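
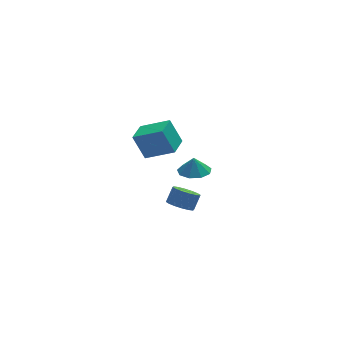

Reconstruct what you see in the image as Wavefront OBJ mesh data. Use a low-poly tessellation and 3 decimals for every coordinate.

v 0.548 -0.446 -3.016
v 1.259 -1.172 -2.927
v 0.552 -0.314 -1.964
v 1.563 -0.549 -3.007
v 1.391 0.122 -3.091
v 0.825 0.527 -3.14
v 0.129 0.476 -3.131
v -0.371 -0.006 -3.068
v -0.441 -0.695 -2.98
v -0.048 -1.267 -2.909
v 0.623 -1.456 -2.889
v 0.312 2.527 -3.594
v -0.284 3.129 -1.949
v -1.263 3.516 -4.526
v -1.859 4.118 -2.881
v 1.199 3.802 -3.739
v 0.603 4.404 -2.094
v -0.376 4.791 -4.671
v -0.972 5.393 -3.026
v -1.403 -3.703 -3.072
v -0.672 -4.015 -3.371
v -0.145 -3.61 -2.508
v -0.877 -3.297 -2.208
v -0.702 -3.611 -3.543
v -0.175 -3.206 -2.679
v -0.92 -3.232 -3.588
v -0.393 -2.826 -2.724
v -1.267 -2.978 -3.495
v -0.74 -2.573 -2.631
v -1.651 -2.919 -3.289
v -1.124 -2.514 -2.425
v -1.969 -3.07 -3.024
v -1.442 -2.664 -2.16
v -2.135 -3.39 -2.772
v -1.608 -2.985 -1.909
v -2.105 -3.794 -2.601
v -1.578 -3.389 -1.737
v -1.887 -4.174 -2.556
v -1.36 -3.768 -1.692
v -1.54 -4.427 -2.649
v -1.013 -4.022 -1.785
v -1.156 -4.486 -2.855
v -0.629 -4.081 -1.991
v -0.838 -4.336 -3.12
v -0.311 -3.93 -2.256
f 2 1 4
f 2 4 3
f 4 1 5
f 4 5 3
f 5 1 6
f 5 6 3
f 6 1 7
f 6 7 3
f 7 1 8
f 7 8 3
f 8 1 9
f 8 9 3
f 9 1 10
f 9 10 3
f 10 1 11
f 10 11 3
f 11 1 2
f 11 2 3
f 13 15 12
f 16 13 12
f 12 15 14
f 14 16 12
f 13 19 15
f 17 13 16
f 17 19 13
f 15 19 14
f 18 16 14
f 14 19 18
f 18 17 16
f 19 17 18
f 21 20 24
f 21 24 22
f 22 24 25
f 22 25 23
f 24 20 26
f 24 26 25
f 25 26 27
f 25 27 23
f 26 20 28
f 26 28 27
f 27 28 29
f 27 29 23
f 28 20 30
f 28 30 29
f 29 30 31
f 29 31 23
f 30 20 32
f 30 32 31
f 31 32 33
f 31 33 23
f 32 20 34
f 32 34 33
f 33 34 35
f 33 35 23
f 34 20 36
f 34 36 35
f 35 36 37
f 35 37 23
f 36 20 38
f 36 38 37
f 37 38 39
f 37 39 23
f 38 20 40
f 38 40 39
f 39 40 41
f 39 41 23
f 40 20 42
f 40 42 41
f 41 42 43
f 41 43 23
f 42 20 44
f 42 44 43
f 43 44 45
f 43 45 23
f 44 20 21
f 44 21 45
f 45 21 22
f 45 22 23



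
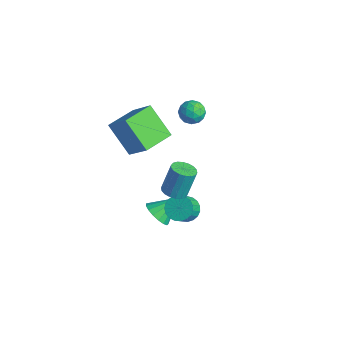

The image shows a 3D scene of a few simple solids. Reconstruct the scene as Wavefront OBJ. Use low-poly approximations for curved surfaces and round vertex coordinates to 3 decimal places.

v 2.371 0.871 -0.638
v 3.025 0.865 -0.94
v 3.422 0.182 -0.063
v 2.769 0.189 0.238
v 3.042 1.104 -0.761
v 3.439 0.421 0.116
v 2.942 1.303 -0.56
v 3.339 0.621 0.316
v 2.744 1.428 -0.374
v 3.141 0.745 0.503
v 2.481 1.456 -0.233
v 2.879 0.773 0.644
v 2.2 1.383 -0.162
v 2.597 0.7 0.715
v 1.948 1.222 -0.173
v 2.345 0.539 0.703
v 1.769 1 -0.265
v 2.166 0.317 0.611
v 1.695 0.756 -0.422
v 2.092 0.073 0.455
v 1.737 0.532 -0.615
v 2.134 -0.151 0.261
v 1.889 0.366 -0.813
v 2.286 -0.317 0.063
v 2.125 0.288 -0.981
v 2.522 -0.395 -0.104
v 2.403 0.311 -1.089
v 2.8 -0.372 -0.213
v 2.676 0.431 -1.12
v 3.073 -0.252 -0.243
v 2.896 0.627 -1.067
v 3.293 -0.056 -0.19
v 3.821 -0.752 3.174
v 4.375 -1.048 3.299
v 4.352 -0.483 4.732
v 3.799 -0.188 4.606
v 4.46 -0.794 3.2
v 4.437 -0.23 4.633
v 4.417 -0.532 3.097
v 4.395 0.032 4.529
v 4.257 -0.314 3.008
v 4.234 0.251 4.441
v 4.011 -0.183 2.952
v 3.988 0.382 4.385
v 3.727 -0.164 2.94
v 3.704 0.401 4.373
v 3.462 -0.262 2.975
v 3.439 0.303 4.407
v 3.268 -0.457 3.048
v 3.245 0.108 4.481
v 3.183 -0.71 3.147
v 3.16 -0.146 4.58
v 3.225 -0.972 3.251
v 3.203 -0.408 4.683
v 3.386 -1.191 3.339
v 3.363 -0.626 4.772
v 3.632 -1.322 3.395
v 3.609 -0.757 4.828
v 3.916 -1.341 3.407
v 3.893 -0.776 4.84
v 4.181 -1.243 3.373
v 4.158 -0.678 4.805
v -1.761 0.214 0.546
v -3.181 -0.104 1.947
v -2.112 1.878 0.568
v -3.531 1.56 1.969
v -0.509 0.46 1.871
v -1.928 0.142 3.272
v -0.859 2.124 1.893
v -2.279 1.806 3.294
v -1.384 4.333 2.087
v -0.92 3.782 1.937
v -1.96 3.638 2.863
v -1.496 3.087 2.713
v -1.257 3.681 3.075
v -0.901 4.111 2.596
v -1.979 3.309 2.204
v -1.623 3.739 1.725
v -1.288 3.149 2.01
v -0.841 3.379 2.548
v -2.039 4.041 2.252
v -1.592 4.271 2.79
v -1.101 4.119 1.944
v -1.779 3.301 2.856
v -1.638 3.651 3.069
v -1.366 3.327 2.981
v -1.09 4.312 2.331
v -0.817 3.988 2.243
v -1.016 3.929 2.912
v -2.063 3.432 2.557
v -1.79 3.108 2.469
v -1.514 4.093 1.819
v -1.242 3.769 1.731
v -1.864 3.491 1.888
v -1.045 3.422 1.899
v -1.383 3.014 2.355
v -1.667 3.144 2.056
v -1.458 3.397 1.774
v -0.782 3.558 2.215
v -1.121 3.149 2.671
v -0.981 3.499 2.884
v -0.771 3.751 2.602
v -0.999 3.186 2.258
v -1.759 4.271 2.129
v -2.098 3.862 2.585
v -2.109 3.669 2.198
v -1.899 3.921 1.916
v -1.497 4.406 2.445
v -1.835 3.998 2.901
v -1.422 4.023 3.026
v -1.213 4.276 2.744
v -1.881 4.234 2.542
v 0.391 0.453 -2.712
v 0.763 -0.022 -2.157
v 0.569 1.627 -1.828
v 1.057 0.105 -2.384
v 1.198 0.311 -2.687
v 1.154 0.55 -2.995
v 0.936 0.767 -3.238
v 0.592 0.911 -3.361
v 0.202 0.951 -3.335
v -0.144 0.877 -3.167
v -0.368 0.706 -2.894
v -0.418 0.476 -2.579
v -0.283 0.242 -2.295
v 0.006 0.056 -2.106
v 0.384 -0.039 -2.056
f 2 1 5
f 2 5 3
f 3 5 6
f 3 6 4
f 5 1 7
f 5 7 6
f 6 7 8
f 6 8 4
f 7 1 9
f 7 9 8
f 8 9 10
f 8 10 4
f 9 1 11
f 9 11 10
f 10 11 12
f 10 12 4
f 11 1 13
f 11 13 12
f 12 13 14
f 12 14 4
f 13 1 15
f 13 15 14
f 14 15 16
f 14 16 4
f 15 1 17
f 15 17 16
f 16 17 18
f 16 18 4
f 17 1 19
f 17 19 18
f 18 19 20
f 18 20 4
f 19 1 21
f 19 21 20
f 20 21 22
f 20 22 4
f 21 1 23
f 21 23 22
f 22 23 24
f 22 24 4
f 23 1 25
f 23 25 24
f 24 25 26
f 24 26 4
f 25 1 27
f 25 27 26
f 26 27 28
f 26 28 4
f 27 1 29
f 27 29 28
f 28 29 30
f 28 30 4
f 29 1 31
f 29 31 30
f 30 31 32
f 30 32 4
f 31 1 2
f 31 2 32
f 32 2 3
f 32 3 4
f 34 33 37
f 34 37 35
f 35 37 38
f 35 38 36
f 37 33 39
f 37 39 38
f 38 39 40
f 38 40 36
f 39 33 41
f 39 41 40
f 40 41 42
f 40 42 36
f 41 33 43
f 41 43 42
f 42 43 44
f 42 44 36
f 43 33 45
f 43 45 44
f 44 45 46
f 44 46 36
f 45 33 47
f 45 47 46
f 46 47 48
f 46 48 36
f 47 33 49
f 47 49 48
f 48 49 50
f 48 50 36
f 49 33 51
f 49 51 50
f 50 51 52
f 50 52 36
f 51 33 53
f 51 53 52
f 52 53 54
f 52 54 36
f 53 33 55
f 53 55 54
f 54 55 56
f 54 56 36
f 55 33 57
f 55 57 56
f 56 57 58
f 56 58 36
f 57 33 59
f 57 59 58
f 58 59 60
f 58 60 36
f 59 33 61
f 59 61 60
f 60 61 62
f 60 62 36
f 61 33 34
f 61 34 62
f 62 34 35
f 62 35 36
f 64 66 63
f 67 64 63
f 63 66 65
f 65 67 63
f 64 70 66
f 68 64 67
f 68 70 64
f 66 70 65
f 69 67 65
f 65 70 69
f 69 68 67
f 70 68 69
f 71 108 87
f 108 82 111
f 87 111 76
f 108 111 87
f 71 87 83
f 87 76 88
f 83 88 72
f 87 88 83
f 71 83 92
f 83 72 93
f 92 93 78
f 83 93 92
f 71 92 104
f 92 78 107
f 104 107 81
f 92 107 104
f 71 104 108
f 104 81 112
f 108 112 82
f 104 112 108
f 72 88 99
f 88 76 102
f 99 102 80
f 88 102 99
f 76 111 89
f 111 82 110
f 89 110 75
f 111 110 89
f 82 112 109
f 112 81 105
f 109 105 73
f 112 105 109
f 81 107 106
f 107 78 94
f 106 94 77
f 107 94 106
f 78 93 98
f 93 72 95
f 98 95 79
f 93 95 98
f 74 100 86
f 100 80 101
f 86 101 75
f 100 101 86
f 74 86 84
f 86 75 85
f 84 85 73
f 86 85 84
f 74 84 91
f 84 73 90
f 91 90 77
f 84 90 91
f 74 91 96
f 91 77 97
f 96 97 79
f 91 97 96
f 74 96 100
f 96 79 103
f 100 103 80
f 96 103 100
f 75 101 89
f 101 80 102
f 89 102 76
f 101 102 89
f 73 85 109
f 85 75 110
f 109 110 82
f 85 110 109
f 77 90 106
f 90 73 105
f 106 105 81
f 90 105 106
f 79 97 98
f 97 77 94
f 98 94 78
f 97 94 98
f 80 103 99
f 103 79 95
f 99 95 72
f 103 95 99
f 114 113 116
f 114 116 115
f 116 113 117
f 116 117 115
f 117 113 118
f 117 118 115
f 118 113 119
f 118 119 115
f 119 113 120
f 119 120 115
f 120 113 121
f 120 121 115
f 121 113 122
f 121 122 115
f 122 113 123
f 122 123 115
f 123 113 124
f 123 124 115
f 124 113 125
f 124 125 115
f 125 113 126
f 125 126 115
f 126 113 127
f 126 127 115
f 127 113 114
f 127 114 115



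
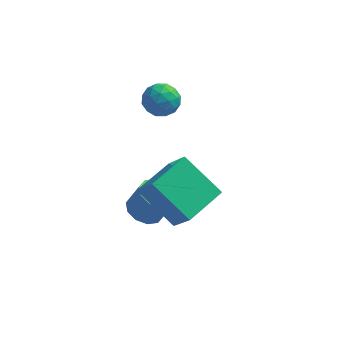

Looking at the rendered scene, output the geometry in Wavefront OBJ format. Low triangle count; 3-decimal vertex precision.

v -1.346 0.65 -2.153
v -0.597 -0.024 -0.911
v -0.453 2.227 -1.837
v 0.296 1.553 -0.594
v 0.204 0.027 -3.426
v 0.953 -0.647 -2.183
v 1.097 1.604 -3.109
v 1.846 0.93 -1.867
v -0.675 3.841 0.375
v -0.247 3.344 0.832
v -1.753 3.476 0.988
v -1.325 2.979 1.445
v -1.247 3.77 1.532
v -0.581 3.995 1.153
v -1.419 2.825 0.667
v -0.753 3.05 0.288
v -0.707 2.716 1.012
v -0.601 3.3 1.547
v -1.399 3.52 0.273
v -1.293 4.104 0.808
v -0.366 3.624 0.55
v -1.634 3.196 1.27
v -1.588 3.66 1.321
v -1.337 3.368 1.59
v -0.562 4.007 0.739
v -0.311 3.715 1.007
v -0.899 3.965 1.419
v -1.689 3.105 0.813
v -1.438 2.813 1.081
v -0.663 3.452 0.23
v -0.412 3.16 0.499
v -1.101 2.855 0.401
v -0.385 2.963 0.924
v -1.019 2.749 1.285
v -1.074 2.658 0.827
v -0.683 2.791 0.604
v -0.323 3.307 1.239
v -0.957 3.092 1.599
v -0.911 3.557 1.65
v -0.519 3.689 1.428
v -0.593 2.938 1.345
v -1.043 3.728 0.221
v -1.677 3.513 0.581
v -1.481 3.131 0.392
v -1.089 3.263 0.17
v -0.981 4.071 0.535
v -1.615 3.857 0.896
v -1.317 4.029 1.216
v -0.926 4.162 0.993
v -1.407 3.882 0.475
v -1.272 1.585 -4.332
v -0.657 1.154 -4.607
v -0.133 1.183 -3.483
v -0.748 1.615 -3.208
v -0.548 1.632 -4.67
v -0.025 1.661 -3.546
v -0.716 2.092 -4.604
v -0.193 2.122 -3.48
v -1.096 2.359 -4.434
v -0.573 2.388 -3.31
v -1.543 2.33 -4.225
v -1.02 2.36 -3.101
v -1.887 2.017 -4.057
v -1.363 2.046 -2.933
v -1.995 1.539 -3.994
v -1.472 1.568 -2.87
v -1.827 1.078 -4.06
v -1.304 1.108 -2.936
v -1.447 0.812 -4.23
v -0.924 0.841 -3.106
v -1 0.84 -4.439
v -0.477 0.87 -3.315
f 2 4 1
f 5 2 1
f 1 4 3
f 3 5 1
f 2 8 4
f 6 2 5
f 6 8 2
f 4 8 3
f 7 5 3
f 3 8 7
f 7 6 5
f 8 6 7
f 9 46 25
f 46 20 49
f 25 49 14
f 46 49 25
f 9 25 21
f 25 14 26
f 21 26 10
f 25 26 21
f 9 21 30
f 21 10 31
f 30 31 16
f 21 31 30
f 9 30 42
f 30 16 45
f 42 45 19
f 30 45 42
f 9 42 46
f 42 19 50
f 46 50 20
f 42 50 46
f 10 26 37
f 26 14 40
f 37 40 18
f 26 40 37
f 14 49 27
f 49 20 48
f 27 48 13
f 49 48 27
f 20 50 47
f 50 19 43
f 47 43 11
f 50 43 47
f 19 45 44
f 45 16 32
f 44 32 15
f 45 32 44
f 16 31 36
f 31 10 33
f 36 33 17
f 31 33 36
f 12 38 24
f 38 18 39
f 24 39 13
f 38 39 24
f 12 24 22
f 24 13 23
f 22 23 11
f 24 23 22
f 12 22 29
f 22 11 28
f 29 28 15
f 22 28 29
f 12 29 34
f 29 15 35
f 34 35 17
f 29 35 34
f 12 34 38
f 34 17 41
f 38 41 18
f 34 41 38
f 13 39 27
f 39 18 40
f 27 40 14
f 39 40 27
f 11 23 47
f 23 13 48
f 47 48 20
f 23 48 47
f 15 28 44
f 28 11 43
f 44 43 19
f 28 43 44
f 17 35 36
f 35 15 32
f 36 32 16
f 35 32 36
f 18 41 37
f 41 17 33
f 37 33 10
f 41 33 37
f 52 51 55
f 52 55 53
f 53 55 56
f 53 56 54
f 55 51 57
f 55 57 56
f 56 57 58
f 56 58 54
f 57 51 59
f 57 59 58
f 58 59 60
f 58 60 54
f 59 51 61
f 59 61 60
f 60 61 62
f 60 62 54
f 61 51 63
f 61 63 62
f 62 63 64
f 62 64 54
f 63 51 65
f 63 65 64
f 64 65 66
f 64 66 54
f 65 51 67
f 65 67 66
f 66 67 68
f 66 68 54
f 67 51 69
f 67 69 68
f 68 69 70
f 68 70 54
f 69 51 71
f 69 71 70
f 70 71 72
f 70 72 54
f 71 51 52
f 71 52 72
f 72 52 53
f 72 53 54



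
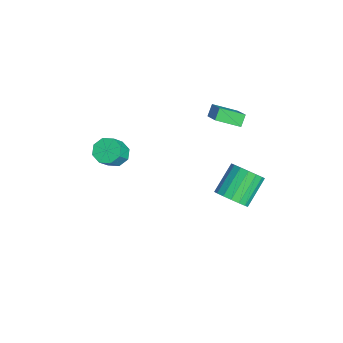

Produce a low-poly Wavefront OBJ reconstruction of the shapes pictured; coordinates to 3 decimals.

v 4.516 2.754 1.453
v 5.074 3.564 1.222
v 3.982 4.675 2.476
v 3.424 3.866 2.707
v 4.715 3.575 0.899
v 3.623 4.686 2.153
v 4.31 3.398 0.703
v 3.218 4.51 1.957
v 3.952 3.074 0.679
v 2.86 4.185 1.932
v 3.723 2.676 0.832
v 2.631 3.788 2.086
v 3.676 2.297 1.127
v 2.584 3.408 2.381
v 3.822 2.022 1.498
v 2.73 3.133 2.751
v 4.126 1.915 1.858
v 3.034 3.026 3.111
v 4.52 2 2.125
v 3.428 3.112 3.379
v 4.913 2.258 2.238
v 3.821 3.37 3.492
v 5.215 2.63 2.172
v 4.123 3.741 3.426
v 5.356 3.03 1.941
v 4.264 4.141 3.195
v 5.306 3.367 1.598
v 4.214 4.478 2.852
v -3.123 -2.522 -1.333
v -2.366 -2.4 -1.784
v -1.579 -2.976 -0.618
v -2.337 -3.098 -0.167
v -2.533 -1.86 -1.404
v -1.747 -2.435 -0.238
v -3.046 -1.708 -0.983
v -2.26 -2.283 0.183
v -3.605 -2.033 -0.767
v -2.818 -2.608 0.399
v -3.881 -2.644 -0.882
v -3.094 -3.22 0.284
v -3.713 -3.185 -1.262
v -2.927 -3.76 -0.096
v -3.2 -3.337 -1.683
v -2.414 -3.912 -0.517
v -2.642 -3.012 -1.899
v -1.855 -3.587 -0.733
v -3.135 3.062 2.449
v -1.505 3.195 3.636
v -2.846 4.48 1.894
v -1.216 4.613 3.08
v -2.664 2.727 1.84
v -1.034 2.86 3.026
v -2.375 4.145 1.284
v -0.745 4.278 2.471
f 2 1 5
f 2 5 3
f 3 5 6
f 3 6 4
f 5 1 7
f 5 7 6
f 6 7 8
f 6 8 4
f 7 1 9
f 7 9 8
f 8 9 10
f 8 10 4
f 9 1 11
f 9 11 10
f 10 11 12
f 10 12 4
f 11 1 13
f 11 13 12
f 12 13 14
f 12 14 4
f 13 1 15
f 13 15 14
f 14 15 16
f 14 16 4
f 15 1 17
f 15 17 16
f 16 17 18
f 16 18 4
f 17 1 19
f 17 19 18
f 18 19 20
f 18 20 4
f 19 1 21
f 19 21 20
f 20 21 22
f 20 22 4
f 21 1 23
f 21 23 22
f 22 23 24
f 22 24 4
f 23 1 25
f 23 25 24
f 24 25 26
f 24 26 4
f 25 1 27
f 25 27 26
f 26 27 28
f 26 28 4
f 27 1 2
f 27 2 28
f 28 2 3
f 28 3 4
f 30 29 33
f 30 33 31
f 31 33 34
f 31 34 32
f 33 29 35
f 33 35 34
f 34 35 36
f 34 36 32
f 35 29 37
f 35 37 36
f 36 37 38
f 36 38 32
f 37 29 39
f 37 39 38
f 38 39 40
f 38 40 32
f 39 29 41
f 39 41 40
f 40 41 42
f 40 42 32
f 41 29 43
f 41 43 42
f 42 43 44
f 42 44 32
f 43 29 45
f 43 45 44
f 44 45 46
f 44 46 32
f 45 29 30
f 45 30 46
f 46 30 31
f 46 31 32
f 48 50 47
f 51 48 47
f 47 50 49
f 49 51 47
f 48 54 50
f 52 48 51
f 52 54 48
f 50 54 49
f 53 51 49
f 49 54 53
f 53 52 51
f 54 52 53



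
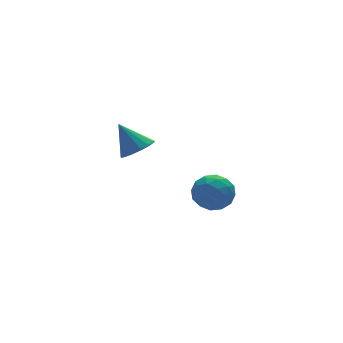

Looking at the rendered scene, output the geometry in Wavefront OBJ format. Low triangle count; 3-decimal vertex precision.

v -2.681 1.885 0.192
v -1.999 2.187 0.266
v -3.119 2.595 1.328
v -2.193 2.433 0.037
v -2.518 2.532 -0.15
v -2.887 2.458 -0.246
v -3.201 2.23 -0.224
v -3.375 1.909 -0.091
v -3.363 1.582 0.118
v -3.169 1.336 0.347
v -2.843 1.237 0.534
v -2.475 1.312 0.63
v -2.161 1.54 0.608
v -1.987 1.86 0.475
v -2.122 -1.983 -0.087
v -1.661 -2.528 -0.533
v -2.379 -2.952 0.833
v -1.918 -3.497 0.387
v -1.545 -2.856 0.783
v -1.386 -2.257 0.215
v -2.654 -3.223 0.085
v -2.495 -2.624 -0.483
v -1.99 -3.294 -0.426
v -1.305 -3.067 0.005
v -2.735 -2.413 0.295
v -2.05 -2.186 0.726
v -1.869 -2.17 -0.391
v -2.171 -3.31 0.691
v -1.952 -2.933 0.923
v -1.681 -3.253 0.662
v -1.707 -2.011 0.048
v -1.436 -2.331 -0.213
v -1.368 -2.524 0.56
v -2.604 -3.149 0.513
v -2.333 -3.469 0.252
v -2.359 -2.227 -0.362
v -2.088 -2.547 -0.623
v -2.672 -2.956 -0.26
v -1.791 -2.941 -0.59
v -1.943 -3.511 -0.049
v -2.375 -3.35 -0.226
v -2.282 -2.998 -0.561
v -1.388 -2.808 -0.336
v -1.54 -3.377 0.204
v -1.32 -3 0.437
v -1.227 -2.648 0.103
v -1.582 -3.258 -0.274
v -2.5 -2.103 0.096
v -2.652 -2.672 0.636
v -2.813 -2.832 0.197
v -2.72 -2.48 -0.137
v -2.097 -1.969 0.349
v -2.249 -2.539 0.89
v -1.758 -2.482 0.861
v -1.665 -2.13 0.526
v -2.458 -2.222 0.574
f 2 1 4
f 2 4 3
f 4 1 5
f 4 5 3
f 5 1 6
f 5 6 3
f 6 1 7
f 6 7 3
f 7 1 8
f 7 8 3
f 8 1 9
f 8 9 3
f 9 1 10
f 9 10 3
f 10 1 11
f 10 11 3
f 11 1 12
f 11 12 3
f 12 1 13
f 12 13 3
f 13 1 14
f 13 14 3
f 14 1 2
f 14 2 3
f 15 52 31
f 52 26 55
f 31 55 20
f 52 55 31
f 15 31 27
f 31 20 32
f 27 32 16
f 31 32 27
f 15 27 36
f 27 16 37
f 36 37 22
f 27 37 36
f 15 36 48
f 36 22 51
f 48 51 25
f 36 51 48
f 15 48 52
f 48 25 56
f 52 56 26
f 48 56 52
f 16 32 43
f 32 20 46
f 43 46 24
f 32 46 43
f 20 55 33
f 55 26 54
f 33 54 19
f 55 54 33
f 26 56 53
f 56 25 49
f 53 49 17
f 56 49 53
f 25 51 50
f 51 22 38
f 50 38 21
f 51 38 50
f 22 37 42
f 37 16 39
f 42 39 23
f 37 39 42
f 18 44 30
f 44 24 45
f 30 45 19
f 44 45 30
f 18 30 28
f 30 19 29
f 28 29 17
f 30 29 28
f 18 28 35
f 28 17 34
f 35 34 21
f 28 34 35
f 18 35 40
f 35 21 41
f 40 41 23
f 35 41 40
f 18 40 44
f 40 23 47
f 44 47 24
f 40 47 44
f 19 45 33
f 45 24 46
f 33 46 20
f 45 46 33
f 17 29 53
f 29 19 54
f 53 54 26
f 29 54 53
f 21 34 50
f 34 17 49
f 50 49 25
f 34 49 50
f 23 41 42
f 41 21 38
f 42 38 22
f 41 38 42
f 24 47 43
f 47 23 39
f 43 39 16
f 47 39 43



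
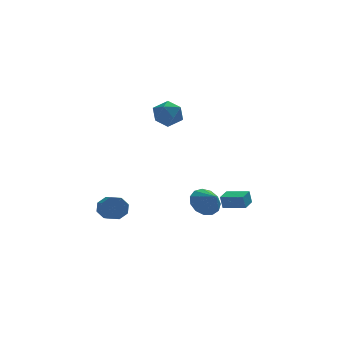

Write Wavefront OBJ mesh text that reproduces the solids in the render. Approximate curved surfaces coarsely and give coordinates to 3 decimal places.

v -0.258 1.546 3.162
v 0.641 1.175 3.27
v -0.841 0.085 2.99
v 0.058 -0.286 3.098
v -0.394 0.132 3.858
v -0.034 1.034 3.965
v -0.166 0.226 2.295
v 0.194 1.128 2.402
v 0.697 0.359 2.735
v 0.556 0.301 3.701
v -0.756 0.959 2.559
v -0.897 0.901 3.525
v 4.065 -0.659 -3.844
v 3.915 -0.642 -3.008
v 2.904 0.072 -4.068
v 2.754 0.089 -3.232
v 4.586 0.191 -3.768
v 4.436 0.208 -2.932
v 3.425 0.922 -3.992
v 3.275 0.939 -3.156
v 1.878 -0.1 -3.475
v 2.689 0.465 -3.327
v 2.342 -0.96 -2.745
v 2.321 0.607 -2.924
v 1.812 0.525 -2.697
v 1.324 0.244 -2.717
v 1.011 -0.146 -2.977
v 0.974 -0.521 -3.396
v 1.223 -0.763 -3.839
v 1.68 -0.794 -4.167
v 2.2 -0.605 -4.275
v 2.617 -0.256 -4.13
v 2.8 0.143 -3.776
v -3.778 -2.992 -2.365
v -3.392 -2.718 -1.745
v -3.275 -3.854 -1.316
v -3.662 -4.128 -1.935
v -3.981 -2.744 -1.653
v -3.864 -3.88 -1.224
v -4.451 -2.915 -1.978
v -4.335 -4.051 -1.549
v -4.528 -3.131 -2.53
v -4.411 -4.267 -2.1
v -4.165 -3.266 -2.984
v -4.048 -4.402 -2.555
v -3.576 -3.24 -3.076
v -3.459 -4.376 -2.647
v -3.105 -3.069 -2.751
v -2.989 -4.205 -2.322
v -3.029 -2.853 -2.2
v -2.912 -3.989 -1.77
f 1 12 6
f 1 6 2
f 1 2 8
f 1 8 11
f 1 11 12
f 2 6 10
f 6 12 5
f 12 11 3
f 11 8 7
f 8 2 9
f 4 10 5
f 4 5 3
f 4 3 7
f 4 7 9
f 4 9 10
f 5 10 6
f 3 5 12
f 7 3 11
f 9 7 8
f 10 9 2
f 14 16 13
f 17 14 13
f 13 16 15
f 15 17 13
f 14 20 16
f 18 14 17
f 18 20 14
f 16 20 15
f 19 17 15
f 15 20 19
f 19 18 17
f 20 18 19
f 22 21 24
f 22 24 23
f 24 21 25
f 24 25 23
f 25 21 26
f 25 26 23
f 26 21 27
f 26 27 23
f 27 21 28
f 27 28 23
f 28 21 29
f 28 29 23
f 29 21 30
f 29 30 23
f 30 21 31
f 30 31 23
f 31 21 32
f 31 32 23
f 32 21 33
f 32 33 23
f 33 21 22
f 33 22 23
f 35 34 38
f 35 38 36
f 36 38 39
f 36 39 37
f 38 34 40
f 38 40 39
f 39 40 41
f 39 41 37
f 40 34 42
f 40 42 41
f 41 42 43
f 41 43 37
f 42 34 44
f 42 44 43
f 43 44 45
f 43 45 37
f 44 34 46
f 44 46 45
f 45 46 47
f 45 47 37
f 46 34 48
f 46 48 47
f 47 48 49
f 47 49 37
f 48 34 50
f 48 50 49
f 49 50 51
f 49 51 37
f 50 34 35
f 50 35 51
f 51 35 36
f 51 36 37



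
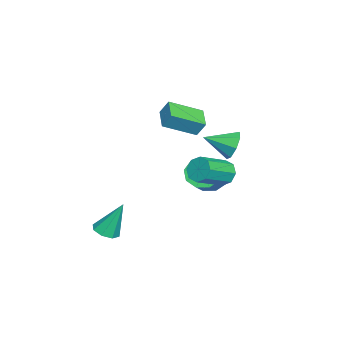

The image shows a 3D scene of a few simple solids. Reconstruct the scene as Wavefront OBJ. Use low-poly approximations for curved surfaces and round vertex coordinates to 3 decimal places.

v -2.728 0.49 -2.206
v -2.194 0.95 -2.957
v -0.639 0.929 -1.866
v -1.172 0.47 -1.114
v -2.483 1.435 -2.536
v -0.928 1.414 -1.445
v -2.887 1.478 -1.96
v -1.332 1.457 -0.869
v -3.216 1.059 -1.499
v -1.661 1.038 -0.408
v -3.316 0.373 -1.369
v -1.761 0.353 -0.277
v -3.141 -0.257 -1.63
v -1.586 -0.277 -0.538
v -2.773 -0.538 -2.161
v -1.218 -0.558 -1.069
v -2.383 -0.338 -2.712
v -0.828 -0.358 -1.621
v -2.154 0.25 -3.027
v -0.599 0.229 -1.935
v -3.555 1.582 -0.17
v -3.18 2.011 0.628
v -3.145 0.038 0.47
v -3.908 1.85 0.704
v -4.43 1.531 0.269
v -4.438 1.243 -0.423
v -3.93 1.152 -0.967
v -3.201 1.314 -1.043
v -2.68 1.632 -0.608
v -2.671 1.921 0.084
v 3.409 -3.525 -3.369
v 3.987 -3.045 -3.538
v 3.251 -2.655 -1.431
v 3.46 -2.823 -3.68
v 2.903 -3.012 -3.64
v 2.642 -3.502 -3.442
v 2.831 -4.005 -3.2
v 3.357 -4.228 -3.057
v 3.914 -4.039 -3.097
v 4.175 -3.549 -3.296
v 1.458 2.097 0.466
v 1.883 2.103 -0.211
v 3.248 1.089 0.637
v 2.822 1.083 1.314
v 2.012 2.58 0.151
v 3.377 1.565 0.999
v 1.817 2.774 0.697
v 3.181 1.759 1.545
v 1.411 2.571 1.109
v 2.775 1.557 1.957
v 1.032 2.091 1.143
v 2.397 1.077 1.991
v 0.903 1.615 0.781
v 2.268 0.6 1.629
v 1.099 1.421 0.235
v 2.463 0.406 1.083
v 1.505 1.623 -0.177
v 2.869 0.609 0.671
v -2.856 -2.24 2.248
v -2.76 -1.734 3.117
v -3.685 -0.571 1.37
v -3.589 -0.066 2.239
v -1.591 -1.814 1.861
v -1.495 -1.309 2.73
v -2.42 -0.146 0.983
v -2.324 0.36 1.852
f 2 1 5
f 2 5 3
f 3 5 6
f 3 6 4
f 5 1 7
f 5 7 6
f 6 7 8
f 6 8 4
f 7 1 9
f 7 9 8
f 8 9 10
f 8 10 4
f 9 1 11
f 9 11 10
f 10 11 12
f 10 12 4
f 11 1 13
f 11 13 12
f 12 13 14
f 12 14 4
f 13 1 15
f 13 15 14
f 14 15 16
f 14 16 4
f 15 1 17
f 15 17 16
f 16 17 18
f 16 18 4
f 17 1 19
f 17 19 18
f 18 19 20
f 18 20 4
f 19 1 2
f 19 2 20
f 20 2 3
f 20 3 4
f 22 21 24
f 22 24 23
f 24 21 25
f 24 25 23
f 25 21 26
f 25 26 23
f 26 21 27
f 26 27 23
f 27 21 28
f 27 28 23
f 28 21 29
f 28 29 23
f 29 21 30
f 29 30 23
f 30 21 22
f 30 22 23
f 32 31 34
f 32 34 33
f 34 31 35
f 34 35 33
f 35 31 36
f 35 36 33
f 36 31 37
f 36 37 33
f 37 31 38
f 37 38 33
f 38 31 39
f 38 39 33
f 39 31 40
f 39 40 33
f 40 31 32
f 40 32 33
f 42 41 45
f 42 45 43
f 43 45 46
f 43 46 44
f 45 41 47
f 45 47 46
f 46 47 48
f 46 48 44
f 47 41 49
f 47 49 48
f 48 49 50
f 48 50 44
f 49 41 51
f 49 51 50
f 50 51 52
f 50 52 44
f 51 41 53
f 51 53 52
f 52 53 54
f 52 54 44
f 53 41 55
f 53 55 54
f 54 55 56
f 54 56 44
f 55 41 57
f 55 57 56
f 56 57 58
f 56 58 44
f 57 41 42
f 57 42 58
f 58 42 43
f 58 43 44
f 60 62 59
f 63 60 59
f 59 62 61
f 61 63 59
f 60 66 62
f 64 60 63
f 64 66 60
f 62 66 61
f 65 63 61
f 61 66 65
f 65 64 63
f 66 64 65



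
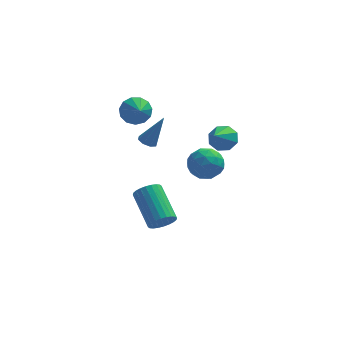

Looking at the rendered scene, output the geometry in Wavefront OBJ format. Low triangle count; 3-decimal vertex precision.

v -3.803 3.055 1.915
v -3.357 2.778 1.259
v -3.537 2.225 2.445
v -3.062 3.04 1.52
v -3.002 3.306 1.906
v -3.196 3.493 2.295
v -3.583 3.541 2.563
v -4.04 3.434 2.626
v -4.421 3.207 2.462
v -4.607 2.931 2.125
v -4.537 2.695 1.721
v -4.234 2.573 1.378
v -3.794 2.604 1.206
v -3.124 0.924 1.154
v -2.684 1.081 0.926
v -2.336 1.056 2.766
v -2.924 1.384 1.018
v -3.282 1.418 1.19
v -3.547 1.162 1.341
v -3.564 0.767 1.382
v -3.324 0.463 1.289
v -2.967 0.43 1.117
v -2.702 0.685 0.967
v -2.281 -2.198 -2.423
v -1.976 -1.734 -2.897
v -2.774 -0.098 -1.811
v -3.079 -0.562 -1.337
v -2.23 -1.778 -3.018
v -3.028 -0.142 -1.932
v -2.492 -1.886 -3.048
v -3.29 -0.25 -1.962
v -2.722 -2.041 -2.984
v -3.52 -0.405 -1.897
v -2.885 -2.22 -2.833
v -3.683 -0.584 -1.747
v -2.955 -2.396 -2.621
v -3.753 -0.76 -1.534
v -2.923 -2.542 -2.378
v -3.722 -0.906 -1.291
v -2.794 -2.635 -2.142
v -3.592 -0.999 -1.055
v -2.586 -2.662 -1.949
v -3.384 -1.026 -0.863
v -2.332 -2.618 -1.828
v -3.13 -0.982 -0.742
v -2.07 -2.51 -1.798
v -2.868 -0.874 -0.712
v -1.84 -2.355 -1.863
v -2.638 -0.719 -0.776
v -1.677 -2.176 -2.013
v -2.475 -0.54 -0.927
v -1.607 -2 -2.226
v -2.405 -0.364 -1.139
v -1.638 -1.854 -2.469
v -2.437 -0.218 -1.382
v -1.768 -1.761 -2.705
v -2.566 -0.125 -1.618
v -1.082 -3.307 2.895
v -0.52 -2.891 2.29
v 0.02 -4.249 3.27
v 0.582 -3.833 2.665
v 0.314 -3.387 3.43
v -0.367 -2.805 3.199
v -0.133 -4.335 2.361
v -0.814 -3.753 2.13
v 0.067 -3.526 1.96
v 0.343 -2.94 2.621
v -0.843 -4.2 2.939
v -0.567 -3.614 3.6
v -0.898 -3.016 2.56
v 0.398 -4.124 3
v 0.24 -3.862 3.45
v 0.571 -3.617 3.094
v -0.808 -2.966 3.094
v -0.477 -2.721 2.738
v 0.013 -3.013 3.408
v -0.023 -4.419 2.822
v 0.308 -4.174 2.466
v -1.071 -3.523 2.466
v -0.74 -3.278 2.11
v -0.513 -4.127 2.152
v -0.222 -3.145 2.01
v 0.425 -3.698 2.23
v 0.005 -3.994 2.052
v -0.396 -3.652 1.916
v -0.06 -2.8 2.398
v 0.588 -3.354 2.618
v 0.43 -3.092 3.068
v 0.03 -2.75 2.932
v 0.285 -3.174 2.204
v -1.088 -3.786 2.942
v -0.44 -4.34 3.162
v -0.53 -4.39 2.628
v -0.93 -4.048 2.492
v -0.925 -3.442 3.33
v -0.278 -3.995 3.55
v -0.104 -3.488 3.644
v -0.505 -3.146 3.508
v -0.785 -3.966 3.356
v 0.5 0.893 1.476
v 0.814 0.381 0.994
v 0.08 -0.293 2.464
v 1.198 0.579 1.395
v 1.174 0.96 1.844
v 0.754 1.303 2.077
v 0.186 1.405 1.958
v -0.198 1.208 1.557
v -0.173 0.826 1.109
v 0.246 0.484 0.876
f 2 1 4
f 2 4 3
f 4 1 5
f 4 5 3
f 5 1 6
f 5 6 3
f 6 1 7
f 6 7 3
f 7 1 8
f 7 8 3
f 8 1 9
f 8 9 3
f 9 1 10
f 9 10 3
f 10 1 11
f 10 11 3
f 11 1 12
f 11 12 3
f 12 1 13
f 12 13 3
f 13 1 2
f 13 2 3
f 15 14 17
f 15 17 16
f 17 14 18
f 17 18 16
f 18 14 19
f 18 19 16
f 19 14 20
f 19 20 16
f 20 14 21
f 20 21 16
f 21 14 22
f 21 22 16
f 22 14 23
f 22 23 16
f 23 14 15
f 23 15 16
f 25 24 28
f 25 28 26
f 26 28 29
f 26 29 27
f 28 24 30
f 28 30 29
f 29 30 31
f 29 31 27
f 30 24 32
f 30 32 31
f 31 32 33
f 31 33 27
f 32 24 34
f 32 34 33
f 33 34 35
f 33 35 27
f 34 24 36
f 34 36 35
f 35 36 37
f 35 37 27
f 36 24 38
f 36 38 37
f 37 38 39
f 37 39 27
f 38 24 40
f 38 40 39
f 39 40 41
f 39 41 27
f 40 24 42
f 40 42 41
f 41 42 43
f 41 43 27
f 42 24 44
f 42 44 43
f 43 44 45
f 43 45 27
f 44 24 46
f 44 46 45
f 45 46 47
f 45 47 27
f 46 24 48
f 46 48 47
f 47 48 49
f 47 49 27
f 48 24 50
f 48 50 49
f 49 50 51
f 49 51 27
f 50 24 52
f 50 52 51
f 51 52 53
f 51 53 27
f 52 24 54
f 52 54 53
f 53 54 55
f 53 55 27
f 54 24 56
f 54 56 55
f 55 56 57
f 55 57 27
f 56 24 25
f 56 25 57
f 57 25 26
f 57 26 27
f 58 95 74
f 95 69 98
f 74 98 63
f 95 98 74
f 58 74 70
f 74 63 75
f 70 75 59
f 74 75 70
f 58 70 79
f 70 59 80
f 79 80 65
f 70 80 79
f 58 79 91
f 79 65 94
f 91 94 68
f 79 94 91
f 58 91 95
f 91 68 99
f 95 99 69
f 91 99 95
f 59 75 86
f 75 63 89
f 86 89 67
f 75 89 86
f 63 98 76
f 98 69 97
f 76 97 62
f 98 97 76
f 69 99 96
f 99 68 92
f 96 92 60
f 99 92 96
f 68 94 93
f 94 65 81
f 93 81 64
f 94 81 93
f 65 80 85
f 80 59 82
f 85 82 66
f 80 82 85
f 61 87 73
f 87 67 88
f 73 88 62
f 87 88 73
f 61 73 71
f 73 62 72
f 71 72 60
f 73 72 71
f 61 71 78
f 71 60 77
f 78 77 64
f 71 77 78
f 61 78 83
f 78 64 84
f 83 84 66
f 78 84 83
f 61 83 87
f 83 66 90
f 87 90 67
f 83 90 87
f 62 88 76
f 88 67 89
f 76 89 63
f 88 89 76
f 60 72 96
f 72 62 97
f 96 97 69
f 72 97 96
f 64 77 93
f 77 60 92
f 93 92 68
f 77 92 93
f 66 84 85
f 84 64 81
f 85 81 65
f 84 81 85
f 67 90 86
f 90 66 82
f 86 82 59
f 90 82 86
f 101 100 103
f 101 103 102
f 103 100 104
f 103 104 102
f 104 100 105
f 104 105 102
f 105 100 106
f 105 106 102
f 106 100 107
f 106 107 102
f 107 100 108
f 107 108 102
f 108 100 109
f 108 109 102
f 109 100 101
f 109 101 102



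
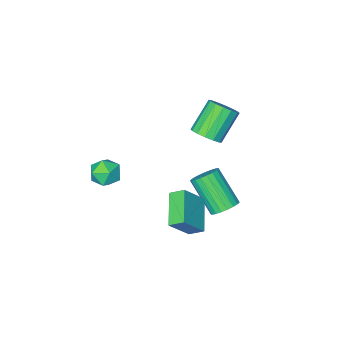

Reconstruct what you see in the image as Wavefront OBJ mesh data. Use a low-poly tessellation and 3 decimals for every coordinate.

v 1.403 1.067 -2.161
v 2.48 0.996 -0.952
v 0.947 1.634 -1.721
v 2.024 1.564 -0.513
v 2.376 2.456 -2.947
v 3.453 2.386 -1.739
v 1.92 3.024 -2.508
v 2.997 2.953 -1.299
v 3.413 -1.77 -1.659
v 3.91 -1.872 -0.948
v 3.61 -3.128 -1.992
v 4.107 -3.23 -1.281
v 3.249 -3.094 -1.198
v 3.127 -2.255 -0.992
v 4.393 -2.745 -1.948
v 4.271 -1.906 -1.742
v 4.515 -2.475 -1.127
v 3.808 -2.691 -0.664
v 3.712 -2.309 -2.276
v 3.005 -2.525 -1.813
v 0.022 0.387 1.575
v 0.593 0.511 2.121
v -0.631 0.197 3.472
v -1.202 0.073 2.925
v 0.425 0.884 2.055
v -0.8 0.57 3.406
v 0.149 1.123 1.861
v -1.076 0.81 3.211
v -0.161 1.165 1.589
v -1.386 0.852 2.94
v -0.422 0.999 1.314
v -1.646 0.686 2.665
v -0.564 0.669 1.109
v -1.788 0.355 2.459
v -0.549 0.263 1.028
v -1.773 -0.051 2.379
v -0.38 -0.11 1.094
v -1.605 -0.424 2.445
v -0.104 -0.35 1.289
v -1.329 -0.663 2.639
v 0.206 -0.392 1.56
v -1.019 -0.705 2.911
v 0.466 -0.226 1.835
v -0.758 -0.539 3.186
v 0.608 0.105 2.041
v -0.616 -0.209 3.391
v -0.698 1.021 -3.822
v -0.007 0.82 -4.097
v 0.189 -0.642 -2.532
v -0.502 -0.441 -2.258
v 0.069 1.052 -3.889
v 0.264 -0.41 -2.324
v 0.012 1.278 -3.67
v 0.207 -0.183 -2.106
v -0.168 1.461 -3.478
v 0.028 -0.001 -1.913
v -0.439 1.567 -3.345
v -0.244 0.105 -1.78
v -0.755 1.578 -3.294
v -0.56 0.117 -1.73
v -1.061 1.493 -3.335
v -0.866 0.032 -1.771
v -1.305 1.327 -3.46
v -1.109 -0.134 -1.896
v -1.443 1.107 -3.648
v -1.247 -0.354 -2.083
v -1.452 0.873 -3.866
v -1.257 -0.588 -2.301
v -1.331 0.664 -4.076
v -1.136 -0.797 -2.511
v -1.101 0.517 -4.243
v -0.905 -0.945 -2.678
v -0.801 0.457 -4.336
v -0.605 -1.005 -2.772
v -0.483 0.494 -4.341
v -0.287 -0.967 -2.776
v -0.202 0.622 -4.256
v -0.006 -0.839 -2.692
f 2 4 1
f 5 2 1
f 1 4 3
f 3 5 1
f 2 8 4
f 6 2 5
f 6 8 2
f 4 8 3
f 7 5 3
f 3 8 7
f 7 6 5
f 8 6 7
f 9 20 14
f 9 14 10
f 9 10 16
f 9 16 19
f 9 19 20
f 10 14 18
f 14 20 13
f 20 19 11
f 19 16 15
f 16 10 17
f 12 18 13
f 12 13 11
f 12 11 15
f 12 15 17
f 12 17 18
f 13 18 14
f 11 13 20
f 15 11 19
f 17 15 16
f 18 17 10
f 22 21 25
f 22 25 23
f 23 25 26
f 23 26 24
f 25 21 27
f 25 27 26
f 26 27 28
f 26 28 24
f 27 21 29
f 27 29 28
f 28 29 30
f 28 30 24
f 29 21 31
f 29 31 30
f 30 31 32
f 30 32 24
f 31 21 33
f 31 33 32
f 32 33 34
f 32 34 24
f 33 21 35
f 33 35 34
f 34 35 36
f 34 36 24
f 35 21 37
f 35 37 36
f 36 37 38
f 36 38 24
f 37 21 39
f 37 39 38
f 38 39 40
f 38 40 24
f 39 21 41
f 39 41 40
f 40 41 42
f 40 42 24
f 41 21 43
f 41 43 42
f 42 43 44
f 42 44 24
f 43 21 45
f 43 45 44
f 44 45 46
f 44 46 24
f 45 21 22
f 45 22 46
f 46 22 23
f 46 23 24
f 48 47 51
f 48 51 49
f 49 51 52
f 49 52 50
f 51 47 53
f 51 53 52
f 52 53 54
f 52 54 50
f 53 47 55
f 53 55 54
f 54 55 56
f 54 56 50
f 55 47 57
f 55 57 56
f 56 57 58
f 56 58 50
f 57 47 59
f 57 59 58
f 58 59 60
f 58 60 50
f 59 47 61
f 59 61 60
f 60 61 62
f 60 62 50
f 61 47 63
f 61 63 62
f 62 63 64
f 62 64 50
f 63 47 65
f 63 65 64
f 64 65 66
f 64 66 50
f 65 47 67
f 65 67 66
f 66 67 68
f 66 68 50
f 67 47 69
f 67 69 68
f 68 69 70
f 68 70 50
f 69 47 71
f 69 71 70
f 70 71 72
f 70 72 50
f 71 47 73
f 71 73 72
f 72 73 74
f 72 74 50
f 73 47 75
f 73 75 74
f 74 75 76
f 74 76 50
f 75 47 77
f 75 77 76
f 76 77 78
f 76 78 50
f 77 47 48
f 77 48 78
f 78 48 49
f 78 49 50



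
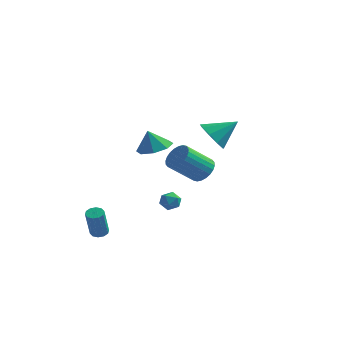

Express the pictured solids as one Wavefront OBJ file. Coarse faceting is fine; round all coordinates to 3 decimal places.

v 2.198 -1.037 3.223
v 2.798 -0.832 2.361
v 3.382 -0.243 4.237
v 2.33 -0.281 2.477
v 1.8 -0.084 2.942
v 1.456 -0.333 3.538
v 1.459 -0.911 3.987
v 1.808 -1.548 4.078
v 2.339 -1.946 3.769
v 2.804 -1.918 3.205
v 2.985 -1.478 2.649
v -3.419 -3.48 -3.924
v -2.966 -3.219 -3.834
v -2.949 -3.859 -2.066
v -3.401 -4.12 -2.156
v -3.215 -3.019 -3.759
v -3.198 -3.659 -1.991
v -3.542 -2.996 -3.747
v -3.524 -3.636 -1.98
v -3.821 -3.157 -3.803
v -3.804 -3.797 -2.035
v -3.947 -3.442 -3.905
v -3.93 -4.082 -2.137
v -3.871 -3.741 -4.014
v -3.854 -4.381 -2.246
v -3.622 -3.941 -4.089
v -3.605 -4.581 -2.321
v -3.296 -3.964 -4.1
v -3.278 -4.604 -2.333
v -3.016 -3.803 -4.045
v -2.999 -4.443 -2.277
v -2.89 -3.518 -3.943
v -2.873 -4.158 -2.175
v -0.157 -3.452 3.064
v 0.77 -3.128 3.376
v -0.523 -3.548 4.256
v 0.264 -2.534 3.268
v -0.489 -2.477 3.041
v -1.047 -2.992 2.828
v -1.084 -3.776 2.753
v -0.577 -4.37 2.861
v 0.176 -4.426 3.088
v 0.734 -3.912 3.301
v -1.373 2.157 -3.441
v -1.025 1.857 -3.976
v -1.375 1.163 -2.884
v -1.027 0.863 -3.419
v -0.705 1.339 -3.012
v -0.704 1.954 -3.356
v -1.696 1.066 -3.504
v -1.695 1.681 -3.848
v -1.225 1.183 -4.014
v -0.612 1.352 -3.71
v -1.788 1.668 -3.15
v -1.175 1.837 -2.846
v -0.099 3.877 -1.807
v 0.286 4.353 -1.107
v -0.895 3.258 0.287
v -1.281 2.783 -0.413
v 0 4.562 -1.186
v -1.181 3.467 0.209
v -0.301 4.666 -1.359
v -1.482 3.572 0.036
v -0.572 4.651 -1.6
v -1.753 3.557 -0.205
v -0.77 4.518 -1.873
v -1.951 3.424 -0.478
v -0.867 4.287 -2.136
v -2.048 3.193 -0.741
v -0.847 3.994 -2.348
v -2.028 2.9 -0.954
v -0.713 3.683 -2.479
v -1.894 2.589 -1.084
v -0.485 3.402 -2.507
v -1.666 2.307 -1.113
v -0.199 3.193 -2.429
v -1.38 2.098 -1.034
v 0.102 3.088 -2.256
v -1.079 1.994 -0.861
v 0.373 3.103 -2.015
v -0.808 2.009 -0.62
v 0.571 3.236 -1.742
v -0.61 2.142 -0.347
v 0.668 3.467 -1.479
v -0.513 2.373 -0.084
v 0.648 3.76 -1.266
v -0.533 2.666 0.128
v 0.514 4.071 -1.136
v -0.667 2.977 0.259
f 2 1 4
f 2 4 3
f 4 1 5
f 4 5 3
f 5 1 6
f 5 6 3
f 6 1 7
f 6 7 3
f 7 1 8
f 7 8 3
f 8 1 9
f 8 9 3
f 9 1 10
f 9 10 3
f 10 1 11
f 10 11 3
f 11 1 2
f 11 2 3
f 13 12 16
f 13 16 14
f 14 16 17
f 14 17 15
f 16 12 18
f 16 18 17
f 17 18 19
f 17 19 15
f 18 12 20
f 18 20 19
f 19 20 21
f 19 21 15
f 20 12 22
f 20 22 21
f 21 22 23
f 21 23 15
f 22 12 24
f 22 24 23
f 23 24 25
f 23 25 15
f 24 12 26
f 24 26 25
f 25 26 27
f 25 27 15
f 26 12 28
f 26 28 27
f 27 28 29
f 27 29 15
f 28 12 30
f 28 30 29
f 29 30 31
f 29 31 15
f 30 12 32
f 30 32 31
f 31 32 33
f 31 33 15
f 32 12 13
f 32 13 33
f 33 13 14
f 33 14 15
f 35 34 37
f 35 37 36
f 37 34 38
f 37 38 36
f 38 34 39
f 38 39 36
f 39 34 40
f 39 40 36
f 40 34 41
f 40 41 36
f 41 34 42
f 41 42 36
f 42 34 43
f 42 43 36
f 43 34 35
f 43 35 36
f 44 55 49
f 44 49 45
f 44 45 51
f 44 51 54
f 44 54 55
f 45 49 53
f 49 55 48
f 55 54 46
f 54 51 50
f 51 45 52
f 47 53 48
f 47 48 46
f 47 46 50
f 47 50 52
f 47 52 53
f 48 53 49
f 46 48 55
f 50 46 54
f 52 50 51
f 53 52 45
f 57 56 60
f 57 60 58
f 58 60 61
f 58 61 59
f 60 56 62
f 60 62 61
f 61 62 63
f 61 63 59
f 62 56 64
f 62 64 63
f 63 64 65
f 63 65 59
f 64 56 66
f 64 66 65
f 65 66 67
f 65 67 59
f 66 56 68
f 66 68 67
f 67 68 69
f 67 69 59
f 68 56 70
f 68 70 69
f 69 70 71
f 69 71 59
f 70 56 72
f 70 72 71
f 71 72 73
f 71 73 59
f 72 56 74
f 72 74 73
f 73 74 75
f 73 75 59
f 74 56 76
f 74 76 75
f 75 76 77
f 75 77 59
f 76 56 78
f 76 78 77
f 77 78 79
f 77 79 59
f 78 56 80
f 78 80 79
f 79 80 81
f 79 81 59
f 80 56 82
f 80 82 81
f 81 82 83
f 81 83 59
f 82 56 84
f 82 84 83
f 83 84 85
f 83 85 59
f 84 56 86
f 84 86 85
f 85 86 87
f 85 87 59
f 86 56 88
f 86 88 87
f 87 88 89
f 87 89 59
f 88 56 57
f 88 57 89
f 89 57 58
f 89 58 59



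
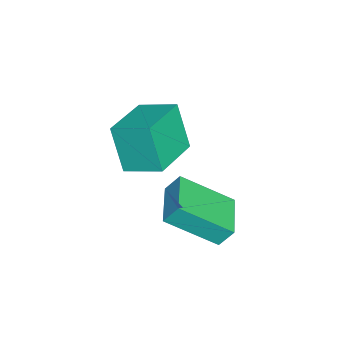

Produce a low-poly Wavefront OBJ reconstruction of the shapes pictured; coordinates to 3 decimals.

v 2.28 3.001 -2.148
v 2.595 1.341 -0.97
v 2.21 3.459 -1.483
v 2.525 1.799 -0.305
v 3.855 3.281 -2.175
v 4.17 1.621 -0.997
v 3.785 3.739 -1.51
v 4.1 2.079 -0.332
v -0.591 0.206 -2.006
v -1.064 -0.315 -0.349
v -0.357 1.521 -1.526
v -0.829 1.001 0.131
v 1.329 -0.281 -1.611
v 0.857 -0.801 0.046
v 1.564 1.035 -1.131
v 1.091 0.514 0.526
f 2 4 1
f 5 2 1
f 1 4 3
f 3 5 1
f 2 8 4
f 6 2 5
f 6 8 2
f 4 8 3
f 7 5 3
f 3 8 7
f 7 6 5
f 8 6 7
f 10 12 9
f 13 10 9
f 9 12 11
f 11 13 9
f 10 16 12
f 14 10 13
f 14 16 10
f 12 16 11
f 15 13 11
f 11 16 15
f 15 14 13
f 16 14 15



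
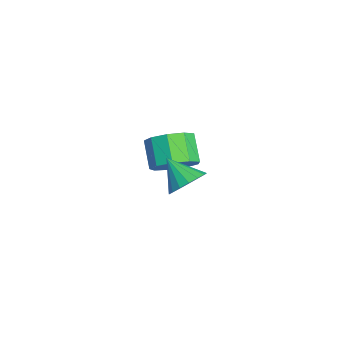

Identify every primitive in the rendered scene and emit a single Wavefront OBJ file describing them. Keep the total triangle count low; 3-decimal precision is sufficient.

v -2.083 1.951 -0.891
v -1.563 1.831 -0.336
v -2.337 1.73 0.367
v -2.857 1.849 -0.189
v -1.668 2.346 -0.377
v -2.441 2.244 0.326
v -1.967 2.675 -0.659
v -2.74 2.574 0.044
v -2.32 2.666 -1.049
v -3.094 2.565 -0.346
v -2.563 2.322 -1.366
v -3.336 2.221 -0.663
v -2.581 1.804 -1.46
v -3.355 1.703 -0.757
v -2.366 1.355 -1.289
v -3.14 1.254 -0.586
v -2.019 1.184 -0.931
v -2.793 1.083 -0.228
v -1.702 1.372 -0.555
v -2.475 1.271 0.148
v 0.966 2.038 0.758
v 1.289 2.283 1.254
v 0.354 1.502 1.422
v 1.062 2.484 1.207
v 0.814 2.583 1.058
v 0.601 2.557 0.839
v 0.471 2.412 0.603
v 0.455 2.181 0.402
v 0.556 1.918 0.282
v 0.751 1.682 0.272
v 0.996 1.528 0.373
v 1.233 1.49 0.563
v 1.41 1.578 0.797
v 1.485 1.771 1.022
v 1.441 2.026 1.187
f 2 1 5
f 2 5 3
f 3 5 6
f 3 6 4
f 5 1 7
f 5 7 6
f 6 7 8
f 6 8 4
f 7 1 9
f 7 9 8
f 8 9 10
f 8 10 4
f 9 1 11
f 9 11 10
f 10 11 12
f 10 12 4
f 11 1 13
f 11 13 12
f 12 13 14
f 12 14 4
f 13 1 15
f 13 15 14
f 14 15 16
f 14 16 4
f 15 1 17
f 15 17 16
f 16 17 18
f 16 18 4
f 17 1 19
f 17 19 18
f 18 19 20
f 18 20 4
f 19 1 2
f 19 2 20
f 20 2 3
f 20 3 4
f 22 21 24
f 22 24 23
f 24 21 25
f 24 25 23
f 25 21 26
f 25 26 23
f 26 21 27
f 26 27 23
f 27 21 28
f 27 28 23
f 28 21 29
f 28 29 23
f 29 21 30
f 29 30 23
f 30 21 31
f 30 31 23
f 31 21 32
f 31 32 23
f 32 21 33
f 32 33 23
f 33 21 34
f 33 34 23
f 34 21 35
f 34 35 23
f 35 21 22
f 35 22 23



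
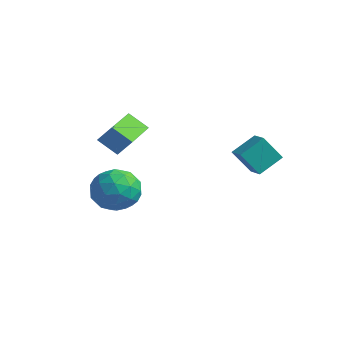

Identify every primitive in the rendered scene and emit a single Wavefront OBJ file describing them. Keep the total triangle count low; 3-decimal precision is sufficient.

v 3.861 -0.895 1.644
v 4.077 0.233 2.353
v 3.024 -0.591 1.414
v 3.239 0.537 2.123
v 4.401 -0.277 0.497
v 4.616 0.851 1.206
v 3.563 0.027 0.267
v 3.779 1.155 0.976
v -1.825 -2.625 -0.747
v -0.616 -2.743 -0.857
v -2.084 -3.837 -2.283
v -0.875 -3.955 -2.393
v -1.45 -4.437 -1.431
v -1.291 -3.688 -0.482
v -1.409 -2.892 -2.658
v -1.25 -2.143 -1.709
v -0.359 -2.909 -2.038
v -0.385 -3.864 -1.28
v -2.315 -2.716 -1.86
v -2.341 -3.671 -1.102
v -1.198 -2.578 -0.667
v -1.502 -4.002 -2.473
v -1.84 -4.286 -1.908
v -1.13 -4.355 -1.972
v -1.594 -3.133 -0.447
v -0.884 -3.203 -0.511
v -1.374 -4.199 -0.849
v -1.816 -3.377 -2.629
v -1.106 -3.447 -2.693
v -1.57 -2.225 -1.168
v -0.86 -2.294 -1.232
v -1.326 -2.381 -2.291
v -0.336 -2.745 -1.426
v -0.488 -3.457 -2.329
v -0.803 -2.832 -2.484
v -0.709 -2.391 -1.926
v -0.351 -3.306 -0.98
v -0.503 -4.018 -1.883
v -0.841 -4.302 -1.318
v -0.748 -3.861 -0.76
v -0.2 -3.403 -1.674
v -2.197 -2.562 -1.257
v -2.349 -3.274 -2.16
v -1.952 -2.719 -2.38
v -1.859 -2.278 -1.822
v -2.212 -3.123 -0.811
v -2.364 -3.835 -1.714
v -1.991 -4.189 -1.214
v -1.897 -3.748 -0.656
v -2.5 -3.177 -1.466
v -0.389 -5.067 2.347
v 0.217 -4.769 3.19
v -1.264 -3.403 2.388
v -0.658 -3.105 3.231
v 0.398 -4.635 1.629
v 1.004 -4.337 2.472
v -0.477 -2.971 1.67
v 0.129 -2.673 2.513
f 2 4 1
f 5 2 1
f 1 4 3
f 3 5 1
f 2 8 4
f 6 2 5
f 6 8 2
f 4 8 3
f 7 5 3
f 3 8 7
f 7 6 5
f 8 6 7
f 9 46 25
f 46 20 49
f 25 49 14
f 46 49 25
f 9 25 21
f 25 14 26
f 21 26 10
f 25 26 21
f 9 21 30
f 21 10 31
f 30 31 16
f 21 31 30
f 9 30 42
f 30 16 45
f 42 45 19
f 30 45 42
f 9 42 46
f 42 19 50
f 46 50 20
f 42 50 46
f 10 26 37
f 26 14 40
f 37 40 18
f 26 40 37
f 14 49 27
f 49 20 48
f 27 48 13
f 49 48 27
f 20 50 47
f 50 19 43
f 47 43 11
f 50 43 47
f 19 45 44
f 45 16 32
f 44 32 15
f 45 32 44
f 16 31 36
f 31 10 33
f 36 33 17
f 31 33 36
f 12 38 24
f 38 18 39
f 24 39 13
f 38 39 24
f 12 24 22
f 24 13 23
f 22 23 11
f 24 23 22
f 12 22 29
f 22 11 28
f 29 28 15
f 22 28 29
f 12 29 34
f 29 15 35
f 34 35 17
f 29 35 34
f 12 34 38
f 34 17 41
f 38 41 18
f 34 41 38
f 13 39 27
f 39 18 40
f 27 40 14
f 39 40 27
f 11 23 47
f 23 13 48
f 47 48 20
f 23 48 47
f 15 28 44
f 28 11 43
f 44 43 19
f 28 43 44
f 17 35 36
f 35 15 32
f 36 32 16
f 35 32 36
f 18 41 37
f 41 17 33
f 37 33 10
f 41 33 37
f 52 54 51
f 55 52 51
f 51 54 53
f 53 55 51
f 52 58 54
f 56 52 55
f 56 58 52
f 54 58 53
f 57 55 53
f 53 58 57
f 57 56 55
f 58 56 57



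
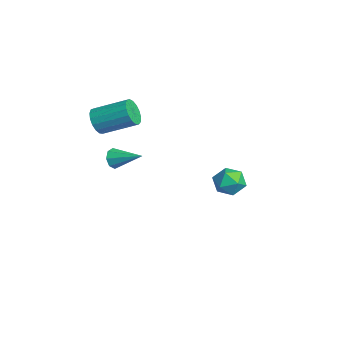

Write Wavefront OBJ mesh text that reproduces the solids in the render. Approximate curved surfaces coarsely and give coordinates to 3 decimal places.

v -4.166 -3.62 1.732
v -3.733 -3.428 0.979
v -2.94 -1.628 1.894
v -3.374 -1.82 2.648
v -4.111 -3.237 0.931
v -3.318 -1.437 1.846
v -4.501 -3.134 1.066
v -3.708 -1.334 1.981
v -4.815 -3.143 1.354
v -4.022 -1.342 2.269
v -4.98 -3.26 1.729
v -4.187 -1.459 2.644
v -4.959 -3.46 2.104
v -4.166 -1.66 3.019
v -4.756 -3.697 2.394
v -3.963 -1.896 3.31
v -4.418 -3.916 2.533
v -3.626 -2.116 3.448
v -4.023 -4.068 2.488
v -3.23 -2.267 3.403
v -3.66 -4.117 2.27
v -2.867 -2.316 3.186
v -3.413 -4.052 1.929
v -2.62 -2.251 2.844
v -3.339 -3.888 1.543
v -2.546 -2.088 2.458
v -3.454 -3.663 1.2
v -2.662 -1.862 2.115
v 2.036 -4.049 2.563
v 2.393 -4.081 2.021
v 3.104 -2.831 3.197
v 2.028 -3.744 1.989
v 1.668 -3.586 2.294
v 1.523 -3.699 2.756
v 1.678 -4.017 3.105
v 2.043 -4.354 3.137
v 2.403 -4.512 2.833
v 2.548 -4.399 2.371
v -3.039 4.129 -2.744
v -2.182 3.69 -3.111
v -3.958 3.21 -3.789
v -3.101 2.771 -4.156
v -3.413 2.568 -3.195
v -2.845 3.136 -2.549
v -3.295 3.764 -4.351
v -2.727 4.332 -3.705
v -2.34 3.464 -4.104
v -2.414 2.725 -3.39
v -3.726 4.175 -3.51
v -3.8 3.436 -2.796
f 2 1 5
f 2 5 3
f 3 5 6
f 3 6 4
f 5 1 7
f 5 7 6
f 6 7 8
f 6 8 4
f 7 1 9
f 7 9 8
f 8 9 10
f 8 10 4
f 9 1 11
f 9 11 10
f 10 11 12
f 10 12 4
f 11 1 13
f 11 13 12
f 12 13 14
f 12 14 4
f 13 1 15
f 13 15 14
f 14 15 16
f 14 16 4
f 15 1 17
f 15 17 16
f 16 17 18
f 16 18 4
f 17 1 19
f 17 19 18
f 18 19 20
f 18 20 4
f 19 1 21
f 19 21 20
f 20 21 22
f 20 22 4
f 21 1 23
f 21 23 22
f 22 23 24
f 22 24 4
f 23 1 25
f 23 25 24
f 24 25 26
f 24 26 4
f 25 1 27
f 25 27 26
f 26 27 28
f 26 28 4
f 27 1 2
f 27 2 28
f 28 2 3
f 28 3 4
f 30 29 32
f 30 32 31
f 32 29 33
f 32 33 31
f 33 29 34
f 33 34 31
f 34 29 35
f 34 35 31
f 35 29 36
f 35 36 31
f 36 29 37
f 36 37 31
f 37 29 38
f 37 38 31
f 38 29 30
f 38 30 31
f 39 50 44
f 39 44 40
f 39 40 46
f 39 46 49
f 39 49 50
f 40 44 48
f 44 50 43
f 50 49 41
f 49 46 45
f 46 40 47
f 42 48 43
f 42 43 41
f 42 41 45
f 42 45 47
f 42 47 48
f 43 48 44
f 41 43 50
f 45 41 49
f 47 45 46
f 48 47 40



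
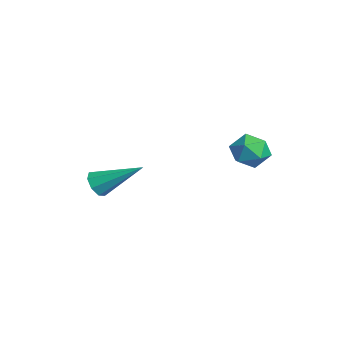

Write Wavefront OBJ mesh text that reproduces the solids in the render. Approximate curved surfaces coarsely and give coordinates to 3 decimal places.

v -3.35 -0.395 -2.337
v -2.815 -0.454 -2.646
v -2.57 1.155 -1.283
v -3.117 -0.157 -2.86
v -3.555 0.001 -2.768
v -3.873 -0.073 -2.423
v -3.884 -0.336 -2.028
v -3.583 -0.633 -1.814
v -3.145 -0.791 -1.906
v -2.827 -0.717 -2.251
v 0.543 3.843 1.091
v 0.859 4.326 0.538
v 1.721 3.634 1.582
v 2.037 4.117 1.029
v 1.578 4.42 1.609
v 0.85 4.549 1.305
v 1.73 3.411 0.815
v 1.002 3.54 0.511
v 1.593 4.059 0.367
v 1.499 4.682 0.858
v 1.081 3.278 1.262
v 0.987 3.901 1.753
f 2 1 4
f 2 4 3
f 4 1 5
f 4 5 3
f 5 1 6
f 5 6 3
f 6 1 7
f 6 7 3
f 7 1 8
f 7 8 3
f 8 1 9
f 8 9 3
f 9 1 10
f 9 10 3
f 10 1 2
f 10 2 3
f 11 22 16
f 11 16 12
f 11 12 18
f 11 18 21
f 11 21 22
f 12 16 20
f 16 22 15
f 22 21 13
f 21 18 17
f 18 12 19
f 14 20 15
f 14 15 13
f 14 13 17
f 14 17 19
f 14 19 20
f 15 20 16
f 13 15 22
f 17 13 21
f 19 17 18
f 20 19 12



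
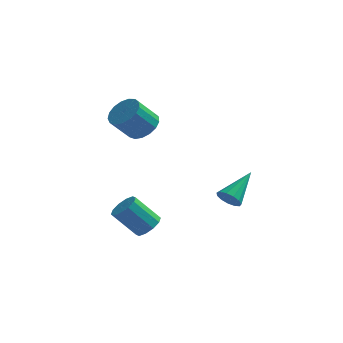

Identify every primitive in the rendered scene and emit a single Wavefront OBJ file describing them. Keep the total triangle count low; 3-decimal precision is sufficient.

v -2.887 2.272 -0.809
v -2.461 2.852 -0.22
v -3.267 2.248 0.958
v -3.693 1.668 0.369
v -2.821 3.079 -0.35
v -3.627 2.474 0.828
v -3.197 3.12 -0.586
v -4.003 2.516 0.592
v -3.501 2.968 -0.872
v -4.307 2.363 0.306
v -3.665 2.656 -1.144
v -4.471 2.051 0.034
v -3.651 2.256 -1.34
v -4.456 1.652 -0.162
v -3.461 1.86 -1.413
v -4.267 1.255 -0.235
v -3.14 1.558 -1.349
v -3.946 0.954 -0.171
v -2.761 1.42 -1.16
v -3.567 0.816 0.018
v -2.411 1.478 -0.891
v -3.217 0.873 0.287
v -2.17 1.717 -0.604
v -2.976 1.112 0.574
v -2.093 2.083 -0.363
v -2.899 1.479 0.815
v -2.198 2.493 -0.225
v -3.004 1.888 0.953
v -1.421 -3.648 -4.077
v -1.073 -4.241 -3.83
v -2.17 -4.364 -2.577
v -2.519 -3.772 -2.823
v -0.889 -3.879 -3.633
v -1.986 -4.002 -2.38
v -0.909 -3.429 -3.606
v -2.006 -3.552 -2.353
v -1.124 -3.063 -3.758
v -2.221 -3.186 -2.505
v -1.453 -2.92 -4.033
v -2.55 -3.044 -2.779
v -1.77 -3.056 -4.323
v -2.867 -3.179 -3.07
v -1.954 -3.418 -4.52
v -3.051 -3.541 -3.267
v -1.934 -3.868 -4.547
v -3.031 -3.991 -3.294
v -1.719 -4.234 -4.395
v -2.816 -4.357 -3.142
v -1.39 -4.376 -4.121
v -2.487 -4.5 -2.867
v 2.242 -4.09 -1.694
v 2.502 -4.492 -1.284
v 2.978 -2.63 -0.726
v 2.741 -4.443 -1.541
v 2.823 -4.281 -1.847
v 2.72 -4.059 -2.104
v 2.465 -3.847 -2.231
v 2.14 -3.712 -2.187
v 1.847 -3.697 -1.987
v 1.679 -3.807 -1.694
v 1.691 -4.007 -1.401
v 1.877 -4.233 -1.201
v 2.179 -4.414 -1.157
f 2 1 5
f 2 5 3
f 3 5 6
f 3 6 4
f 5 1 7
f 5 7 6
f 6 7 8
f 6 8 4
f 7 1 9
f 7 9 8
f 8 9 10
f 8 10 4
f 9 1 11
f 9 11 10
f 10 11 12
f 10 12 4
f 11 1 13
f 11 13 12
f 12 13 14
f 12 14 4
f 13 1 15
f 13 15 14
f 14 15 16
f 14 16 4
f 15 1 17
f 15 17 16
f 16 17 18
f 16 18 4
f 17 1 19
f 17 19 18
f 18 19 20
f 18 20 4
f 19 1 21
f 19 21 20
f 20 21 22
f 20 22 4
f 21 1 23
f 21 23 22
f 22 23 24
f 22 24 4
f 23 1 25
f 23 25 24
f 24 25 26
f 24 26 4
f 25 1 27
f 25 27 26
f 26 27 28
f 26 28 4
f 27 1 2
f 27 2 28
f 28 2 3
f 28 3 4
f 30 29 33
f 30 33 31
f 31 33 34
f 31 34 32
f 33 29 35
f 33 35 34
f 34 35 36
f 34 36 32
f 35 29 37
f 35 37 36
f 36 37 38
f 36 38 32
f 37 29 39
f 37 39 38
f 38 39 40
f 38 40 32
f 39 29 41
f 39 41 40
f 40 41 42
f 40 42 32
f 41 29 43
f 41 43 42
f 42 43 44
f 42 44 32
f 43 29 45
f 43 45 44
f 44 45 46
f 44 46 32
f 45 29 47
f 45 47 46
f 46 47 48
f 46 48 32
f 47 29 49
f 47 49 48
f 48 49 50
f 48 50 32
f 49 29 30
f 49 30 50
f 50 30 31
f 50 31 32
f 52 51 54
f 52 54 53
f 54 51 55
f 54 55 53
f 55 51 56
f 55 56 53
f 56 51 57
f 56 57 53
f 57 51 58
f 57 58 53
f 58 51 59
f 58 59 53
f 59 51 60
f 59 60 53
f 60 51 61
f 60 61 53
f 61 51 62
f 61 62 53
f 62 51 63
f 62 63 53
f 63 51 52
f 63 52 53



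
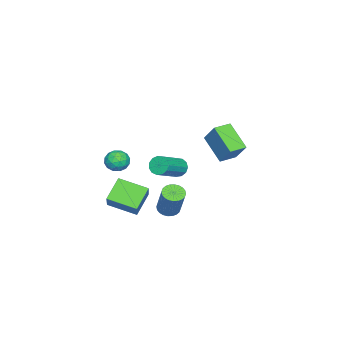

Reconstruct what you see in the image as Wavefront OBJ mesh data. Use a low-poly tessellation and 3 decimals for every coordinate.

v 3.557 -0.222 0.543
v 3.944 0.171 0.239
v 4.631 0.775 1.893
v 4.243 0.382 2.197
v 3.746 0.313 0.269
v 4.433 0.917 1.923
v 3.519 0.374 0.341
v 4.205 0.978 1.995
v 3.298 0.344 0.444
v 3.984 0.948 2.098
v 3.116 0.228 0.562
v 3.802 0.832 2.216
v 3.001 0.043 0.677
v 3.688 0.647 2.331
v 2.971 -0.182 0.771
v 3.657 0.422 2.425
v 3.03 -0.413 0.831
v 3.717 0.191 2.485
v 3.169 -0.615 0.847
v 3.856 -0.011 2.501
v 3.367 -0.757 0.817
v 4.054 -0.153 2.471
v 3.595 -0.818 0.745
v 4.281 -0.214 2.399
v 3.816 -0.788 0.642
v 4.502 -0.184 2.296
v 3.998 -0.672 0.524
v 4.684 -0.068 2.178
v 4.112 -0.487 0.409
v 4.799 0.117 2.063
v 4.143 -0.262 0.315
v 4.829 0.342 1.969
v 4.083 -0.031 0.255
v 4.77 0.573 1.909
v 4.152 -2.599 4.175
v 4.549 -2.66 3.571
v 3.311 -3.26 3.689
v 3.708 -3.321 3.085
v 3.925 -3.647 3.696
v 4.444 -3.239 3.996
v 3.416 -2.681 3.264
v 3.935 -2.273 3.564
v 4.094 -2.711 3.008
v 4.409 -3.308 3.275
v 3.451 -2.612 3.985
v 3.766 -3.209 4.252
v 4.424 -2.572 3.916
v 3.436 -3.348 3.344
v 3.563 -3.54 3.704
v 3.797 -3.576 3.348
v 4.362 -2.912 4.165
v 4.596 -2.948 3.81
v 4.229 -3.528 3.884
v 3.264 -2.972 3.45
v 3.498 -3.008 3.095
v 4.063 -2.344 3.912
v 4.297 -2.38 3.556
v 3.631 -2.392 3.376
v 4.39 -2.637 3.229
v 3.896 -3.026 2.944
v 3.724 -2.65 3.049
v 4.029 -2.41 3.226
v 4.575 -2.988 3.386
v 4.081 -3.376 3.101
v 4.208 -3.568 3.46
v 4.514 -3.328 3.636
v 4.308 -3.018 3.055
v 3.779 -2.544 4.159
v 3.285 -2.932 3.874
v 3.346 -2.592 3.624
v 3.652 -2.352 3.8
v 3.964 -2.894 4.316
v 3.47 -3.283 4.031
v 3.831 -3.51 4.034
v 4.136 -3.27 4.211
v 3.552 -2.902 4.205
v -1.919 -2.122 0.298
v -1.707 -2.439 -0.228
v -0.089 -2.856 0.676
v -0.301 -2.538 1.202
v -1.597 -2.092 -0.266
v 0.022 -2.509 0.638
v -1.589 -1.754 -0.124
v 0.03 -2.171 0.78
v -1.686 -1.533 0.151
v -0.067 -1.95 1.055
v -1.857 -1.499 0.473
v -0.238 -1.915 1.377
v -2.048 -1.662 0.74
v -0.429 -2.079 1.644
v -2.198 -1.972 0.866
v -0.579 -2.388 1.77
v -2.259 -2.329 0.812
v -0.641 -2.745 1.716
v -2.213 -2.62 0.595
v -0.594 -3.036 1.498
v -2.073 -2.753 0.283
v -0.455 -3.17 1.187
v -1.885 -2.686 -0.023
v -0.266 -3.102 0.88
v 3.133 -3.98 -0.37
v 1.978 -3.837 0.607
v 2.915 -2.337 -0.868
v 1.759 -2.195 0.109
v 4.141 -3.505 0.751
v 2.985 -3.363 1.728
v 3.922 -1.863 0.253
v 2.767 -1.72 1.23
v -3.211 -1.122 2.217
v -2.675 -0.299 3.441
v -4.119 -0.555 2.234
v -3.582 0.268 3.458
v -2.438 0.152 1.022
v -1.901 0.975 2.246
v -3.345 0.719 1.039
v -2.809 1.542 2.263
f 2 1 5
f 2 5 3
f 3 5 6
f 3 6 4
f 5 1 7
f 5 7 6
f 6 7 8
f 6 8 4
f 7 1 9
f 7 9 8
f 8 9 10
f 8 10 4
f 9 1 11
f 9 11 10
f 10 11 12
f 10 12 4
f 11 1 13
f 11 13 12
f 12 13 14
f 12 14 4
f 13 1 15
f 13 15 14
f 14 15 16
f 14 16 4
f 15 1 17
f 15 17 16
f 16 17 18
f 16 18 4
f 17 1 19
f 17 19 18
f 18 19 20
f 18 20 4
f 19 1 21
f 19 21 20
f 20 21 22
f 20 22 4
f 21 1 23
f 21 23 22
f 22 23 24
f 22 24 4
f 23 1 25
f 23 25 24
f 24 25 26
f 24 26 4
f 25 1 27
f 25 27 26
f 26 27 28
f 26 28 4
f 27 1 29
f 27 29 28
f 28 29 30
f 28 30 4
f 29 1 31
f 29 31 30
f 30 31 32
f 30 32 4
f 31 1 33
f 31 33 32
f 32 33 34
f 32 34 4
f 33 1 2
f 33 2 34
f 34 2 3
f 34 3 4
f 35 72 51
f 72 46 75
f 51 75 40
f 72 75 51
f 35 51 47
f 51 40 52
f 47 52 36
f 51 52 47
f 35 47 56
f 47 36 57
f 56 57 42
f 47 57 56
f 35 56 68
f 56 42 71
f 68 71 45
f 56 71 68
f 35 68 72
f 68 45 76
f 72 76 46
f 68 76 72
f 36 52 63
f 52 40 66
f 63 66 44
f 52 66 63
f 40 75 53
f 75 46 74
f 53 74 39
f 75 74 53
f 46 76 73
f 76 45 69
f 73 69 37
f 76 69 73
f 45 71 70
f 71 42 58
f 70 58 41
f 71 58 70
f 42 57 62
f 57 36 59
f 62 59 43
f 57 59 62
f 38 64 50
f 64 44 65
f 50 65 39
f 64 65 50
f 38 50 48
f 50 39 49
f 48 49 37
f 50 49 48
f 38 48 55
f 48 37 54
f 55 54 41
f 48 54 55
f 38 55 60
f 55 41 61
f 60 61 43
f 55 61 60
f 38 60 64
f 60 43 67
f 64 67 44
f 60 67 64
f 39 65 53
f 65 44 66
f 53 66 40
f 65 66 53
f 37 49 73
f 49 39 74
f 73 74 46
f 49 74 73
f 41 54 70
f 54 37 69
f 70 69 45
f 54 69 70
f 43 61 62
f 61 41 58
f 62 58 42
f 61 58 62
f 44 67 63
f 67 43 59
f 63 59 36
f 67 59 63
f 78 77 81
f 78 81 79
f 79 81 82
f 79 82 80
f 81 77 83
f 81 83 82
f 82 83 84
f 82 84 80
f 83 77 85
f 83 85 84
f 84 85 86
f 84 86 80
f 85 77 87
f 85 87 86
f 86 87 88
f 86 88 80
f 87 77 89
f 87 89 88
f 88 89 90
f 88 90 80
f 89 77 91
f 89 91 90
f 90 91 92
f 90 92 80
f 91 77 93
f 91 93 92
f 92 93 94
f 92 94 80
f 93 77 95
f 93 95 94
f 94 95 96
f 94 96 80
f 95 77 97
f 95 97 96
f 96 97 98
f 96 98 80
f 97 77 99
f 97 99 98
f 98 99 100
f 98 100 80
f 99 77 78
f 99 78 100
f 100 78 79
f 100 79 80
f 102 104 101
f 105 102 101
f 101 104 103
f 103 105 101
f 102 108 104
f 106 102 105
f 106 108 102
f 104 108 103
f 107 105 103
f 103 108 107
f 107 106 105
f 108 106 107
f 110 112 109
f 113 110 109
f 109 112 111
f 111 113 109
f 110 116 112
f 114 110 113
f 114 116 110
f 112 116 111
f 115 113 111
f 111 116 115
f 115 114 113
f 116 114 115



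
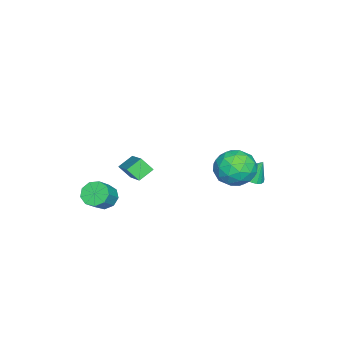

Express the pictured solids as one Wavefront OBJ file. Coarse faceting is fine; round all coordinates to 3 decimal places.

v -3.36 3.672 -1.15
v -2.6 3.618 -1.036
v -3.48 4.248 -0.07
v -2.625 3.899 -1.189
v -2.777 4.14 -1.335
v -3.03 4.3 -1.449
v -3.34 4.351 -1.511
v -3.653 4.285 -1.511
v -3.915 4.113 -1.448
v -4.082 3.865 -1.334
v -4.123 3.583 -1.188
v -4.033 3.316 -1.035
v -3.826 3.111 -0.903
v -3.538 3.003 -0.813
v -3.22 3.01 -0.781
v -2.926 3.132 -0.813
v -2.706 3.347 -0.903
v 2.864 -2.071 -0.084
v 3.368 -1.871 -0.631
v 4.299 -2.01 0.177
v 3.796 -2.209 0.724
v 3.206 -1.443 -0.37
v 4.137 -1.582 0.437
v 2.884 -1.309 0.024
v 3.815 -1.447 0.832
v 2.553 -1.531 0.368
v 3.484 -1.669 1.176
v 2.367 -2.006 0.501
v 3.298 -2.144 1.308
v 2.415 -2.511 0.36
v 3.346 -2.649 1.167
v 2.672 -2.81 0.011
v 3.603 -2.949 0.819
v 3.02 -2.764 -0.382
v 3.951 -2.902 0.426
v 3.295 -2.393 -0.635
v 4.226 -2.531 0.172
v 1.821 -0.951 2.511
v 3.432 0.105 3.511
v 1.811 -0.324 1.866
v 3.422 0.732 2.865
v 2.458 -1.452 2.015
v 4.069 -0.396 3.014
v 2.448 -0.825 1.369
v 4.059 0.231 2.369
v -2.819 3.803 0.468
v -1.915 3.846 1.285
v -1.705 2.674 -0.705
v -0.801 2.717 0.112
v -1.823 2.103 0.366
v -2.512 2.8 1.091
v -1.108 3.72 -0.511
v -1.797 4.417 0.214
v -0.857 3.795 0.68
v -1.299 2.795 1.222
v -2.321 3.725 -0.642
v -2.763 2.725 -0.1
v -2.465 3.924 0.98
v -1.155 2.596 -0.4
v -1.756 2.235 -0.25
v -1.224 2.261 0.23
v -2.816 3.309 0.866
v -2.284 3.335 1.346
v -2.23 2.31 0.806
v -1.336 3.185 -0.766
v -0.804 3.211 -0.286
v -2.396 4.259 0.35
v -1.864 4.285 0.83
v -1.39 4.21 -0.226
v -1.312 3.919 1.104
v -0.657 3.255 0.414
v -0.838 3.844 0.048
v -1.242 4.255 0.475
v -1.571 3.332 1.423
v -0.916 2.668 0.733
v -1.517 2.307 0.882
v -1.922 2.717 1.309
v -0.95 3.301 1.067
v -2.704 3.852 -0.153
v -2.049 3.188 -0.843
v -1.698 3.803 -0.729
v -2.103 4.213 -0.302
v -2.963 3.265 0.166
v -2.308 2.601 -0.524
v -2.378 2.265 0.105
v -2.782 2.676 0.532
v -2.67 3.219 -0.487
f 2 1 4
f 2 4 3
f 4 1 5
f 4 5 3
f 5 1 6
f 5 6 3
f 6 1 7
f 6 7 3
f 7 1 8
f 7 8 3
f 8 1 9
f 8 9 3
f 9 1 10
f 9 10 3
f 10 1 11
f 10 11 3
f 11 1 12
f 11 12 3
f 12 1 13
f 12 13 3
f 13 1 14
f 13 14 3
f 14 1 15
f 14 15 3
f 15 1 16
f 15 16 3
f 16 1 17
f 16 17 3
f 17 1 2
f 17 2 3
f 19 18 22
f 19 22 20
f 20 22 23
f 20 23 21
f 22 18 24
f 22 24 23
f 23 24 25
f 23 25 21
f 24 18 26
f 24 26 25
f 25 26 27
f 25 27 21
f 26 18 28
f 26 28 27
f 27 28 29
f 27 29 21
f 28 18 30
f 28 30 29
f 29 30 31
f 29 31 21
f 30 18 32
f 30 32 31
f 31 32 33
f 31 33 21
f 32 18 34
f 32 34 33
f 33 34 35
f 33 35 21
f 34 18 36
f 34 36 35
f 35 36 37
f 35 37 21
f 36 18 19
f 36 19 37
f 37 19 20
f 37 20 21
f 39 41 38
f 42 39 38
f 38 41 40
f 40 42 38
f 39 45 41
f 43 39 42
f 43 45 39
f 41 45 40
f 44 42 40
f 40 45 44
f 44 43 42
f 45 43 44
f 46 83 62
f 83 57 86
f 62 86 51
f 83 86 62
f 46 62 58
f 62 51 63
f 58 63 47
f 62 63 58
f 46 58 67
f 58 47 68
f 67 68 53
f 58 68 67
f 46 67 79
f 67 53 82
f 79 82 56
f 67 82 79
f 46 79 83
f 79 56 87
f 83 87 57
f 79 87 83
f 47 63 74
f 63 51 77
f 74 77 55
f 63 77 74
f 51 86 64
f 86 57 85
f 64 85 50
f 86 85 64
f 57 87 84
f 87 56 80
f 84 80 48
f 87 80 84
f 56 82 81
f 82 53 69
f 81 69 52
f 82 69 81
f 53 68 73
f 68 47 70
f 73 70 54
f 68 70 73
f 49 75 61
f 75 55 76
f 61 76 50
f 75 76 61
f 49 61 59
f 61 50 60
f 59 60 48
f 61 60 59
f 49 59 66
f 59 48 65
f 66 65 52
f 59 65 66
f 49 66 71
f 66 52 72
f 71 72 54
f 66 72 71
f 49 71 75
f 71 54 78
f 75 78 55
f 71 78 75
f 50 76 64
f 76 55 77
f 64 77 51
f 76 77 64
f 48 60 84
f 60 50 85
f 84 85 57
f 60 85 84
f 52 65 81
f 65 48 80
f 81 80 56
f 65 80 81
f 54 72 73
f 72 52 69
f 73 69 53
f 72 69 73
f 55 78 74
f 78 54 70
f 74 70 47
f 78 70 74



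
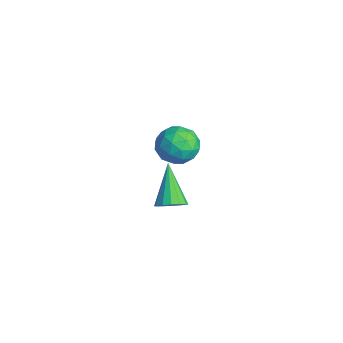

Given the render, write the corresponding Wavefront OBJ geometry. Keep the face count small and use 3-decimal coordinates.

v 4.042 -3.28 0.833
v 4.503 -3.465 1.341
v 2.598 -2.84 2.307
v 4.559 -3.105 1.288
v 4.476 -2.793 1.113
v 4.277 -2.611 0.864
v 4.015 -2.608 0.606
v 3.761 -2.785 0.409
v 3.581 -3.095 0.326
v 3.526 -3.455 0.379
v 3.609 -3.767 0.553
v 3.808 -3.949 0.803
v 4.07 -3.952 1.061
v 4.324 -3.775 1.258
v -2.093 0.277 -0.528
v -1.008 0.118 -0.653
v -2.372 -1.478 -0.707
v -1.287 -1.637 -0.832
v -1.689 -1.326 0.148
v -1.517 -0.241 0.258
v -1.863 -1.119 -1.618
v -1.691 -0.034 -1.508
v -0.866 -0.745 -1.327
v -0.758 -0.873 -0.236
v -2.622 -0.487 -1.124
v -2.514 -0.615 -0.033
v -1.526 0.352 -0.575
v -1.854 -1.712 -0.785
v -2.09 -1.529 -0.209
v -1.453 -1.623 -0.283
v -1.825 0.141 -0.039
v -1.187 0.047 -0.113
v -1.588 -0.802 0.358
v -2.193 -1.407 -1.247
v -1.555 -1.501 -1.321
v -1.927 0.263 -1.077
v -1.29 0.169 -1.151
v -1.792 -0.558 -1.718
v -0.805 -0.249 -1.045
v -0.969 -1.281 -1.15
v -1.307 -0.976 -1.612
v -1.206 -0.338 -1.547
v -0.742 -0.325 -0.403
v -0.905 -1.356 -0.509
v -1.142 -1.173 0.067
v -1.041 -0.536 0.132
v -0.658 -0.832 -0.799
v -2.475 -0.004 -0.851
v -2.638 -1.035 -0.957
v -2.339 -0.824 -1.492
v -2.238 -0.187 -1.427
v -2.411 -0.079 -0.21
v -2.575 -1.111 -0.315
v -2.174 -1.022 0.187
v -2.073 -0.384 0.252
v -2.722 -0.528 -0.561
f 2 1 4
f 2 4 3
f 4 1 5
f 4 5 3
f 5 1 6
f 5 6 3
f 6 1 7
f 6 7 3
f 7 1 8
f 7 8 3
f 8 1 9
f 8 9 3
f 9 1 10
f 9 10 3
f 10 1 11
f 10 11 3
f 11 1 12
f 11 12 3
f 12 1 13
f 12 13 3
f 13 1 14
f 13 14 3
f 14 1 2
f 14 2 3
f 15 52 31
f 52 26 55
f 31 55 20
f 52 55 31
f 15 31 27
f 31 20 32
f 27 32 16
f 31 32 27
f 15 27 36
f 27 16 37
f 36 37 22
f 27 37 36
f 15 36 48
f 36 22 51
f 48 51 25
f 36 51 48
f 15 48 52
f 48 25 56
f 52 56 26
f 48 56 52
f 16 32 43
f 32 20 46
f 43 46 24
f 32 46 43
f 20 55 33
f 55 26 54
f 33 54 19
f 55 54 33
f 26 56 53
f 56 25 49
f 53 49 17
f 56 49 53
f 25 51 50
f 51 22 38
f 50 38 21
f 51 38 50
f 22 37 42
f 37 16 39
f 42 39 23
f 37 39 42
f 18 44 30
f 44 24 45
f 30 45 19
f 44 45 30
f 18 30 28
f 30 19 29
f 28 29 17
f 30 29 28
f 18 28 35
f 28 17 34
f 35 34 21
f 28 34 35
f 18 35 40
f 35 21 41
f 40 41 23
f 35 41 40
f 18 40 44
f 40 23 47
f 44 47 24
f 40 47 44
f 19 45 33
f 45 24 46
f 33 46 20
f 45 46 33
f 17 29 53
f 29 19 54
f 53 54 26
f 29 54 53
f 21 34 50
f 34 17 49
f 50 49 25
f 34 49 50
f 23 41 42
f 41 21 38
f 42 38 22
f 41 38 42
f 24 47 43
f 47 23 39
f 43 39 16
f 47 39 43

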